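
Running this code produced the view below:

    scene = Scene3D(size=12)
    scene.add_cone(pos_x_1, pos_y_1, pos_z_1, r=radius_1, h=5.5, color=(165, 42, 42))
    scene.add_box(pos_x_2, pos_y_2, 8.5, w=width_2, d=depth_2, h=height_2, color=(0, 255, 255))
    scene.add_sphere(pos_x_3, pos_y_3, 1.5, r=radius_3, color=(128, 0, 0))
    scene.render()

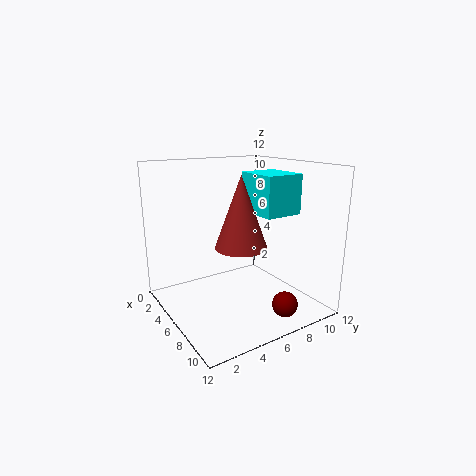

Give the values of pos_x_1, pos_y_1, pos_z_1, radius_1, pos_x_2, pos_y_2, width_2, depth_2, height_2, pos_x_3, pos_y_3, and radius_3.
pos_x_1 = 8
pos_y_1 = 5
pos_z_1 = 6
radius_1 = 2
pos_x_2 = 6.5
pos_y_2 = 6
width_2 = 3.5
depth_2 = 3
height_2 = 3
pos_x_3 = 10.5
pos_y_3 = 7.5
radius_3 = 1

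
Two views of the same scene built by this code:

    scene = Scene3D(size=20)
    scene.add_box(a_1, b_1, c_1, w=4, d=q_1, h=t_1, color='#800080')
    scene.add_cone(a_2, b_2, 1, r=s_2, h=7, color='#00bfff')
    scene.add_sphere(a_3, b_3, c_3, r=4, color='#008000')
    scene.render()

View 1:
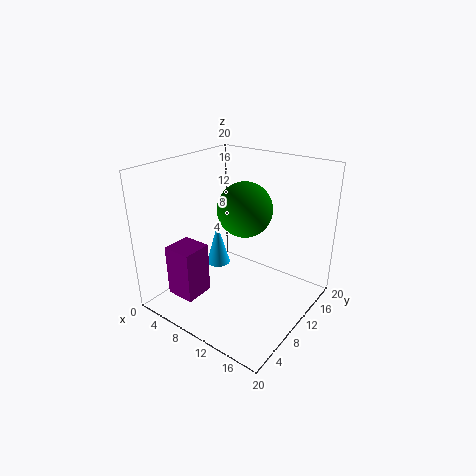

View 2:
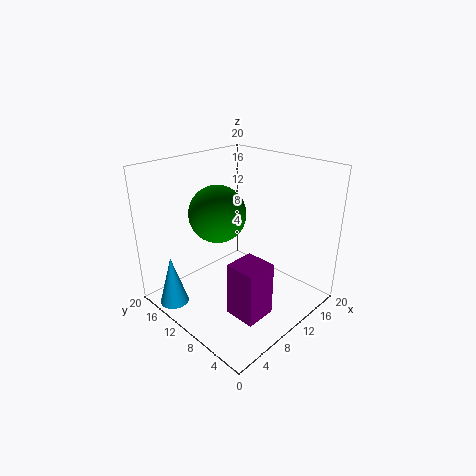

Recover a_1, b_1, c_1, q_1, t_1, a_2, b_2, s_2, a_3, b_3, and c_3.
a_1 = 4, b_1 = 2, c_1 = 3, q_1 = 4, t_1 = 7, a_2 = 2, b_2 = 15, s_2 = 2, a_3 = 9, b_3 = 13, c_3 = 13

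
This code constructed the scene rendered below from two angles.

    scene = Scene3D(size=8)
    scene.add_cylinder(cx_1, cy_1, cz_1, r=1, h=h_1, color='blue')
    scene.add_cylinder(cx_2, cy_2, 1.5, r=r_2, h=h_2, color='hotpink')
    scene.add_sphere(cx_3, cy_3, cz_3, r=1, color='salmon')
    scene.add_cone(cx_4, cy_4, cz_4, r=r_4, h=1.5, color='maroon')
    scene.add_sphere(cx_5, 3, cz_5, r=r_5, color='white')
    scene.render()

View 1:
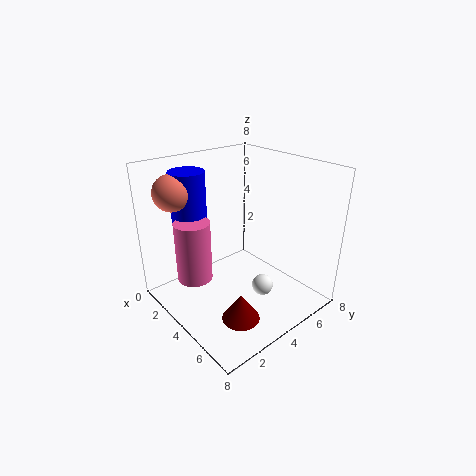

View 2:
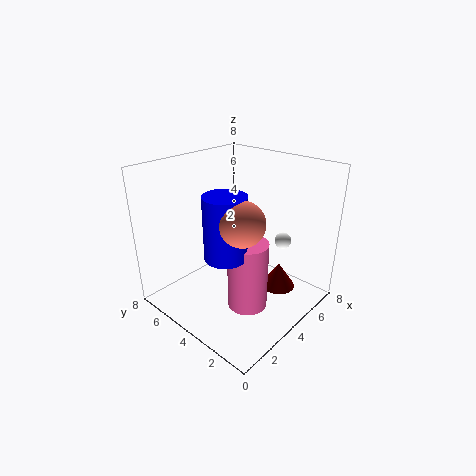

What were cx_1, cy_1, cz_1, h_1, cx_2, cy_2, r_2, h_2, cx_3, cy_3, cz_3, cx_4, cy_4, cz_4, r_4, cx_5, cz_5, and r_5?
cx_1 = 1.5; cy_1 = 2.5; cz_1 = 4.5; h_1 = 3; cx_2 = 2.5; cy_2 = 2; r_2 = 1; h_2 = 3.5; cx_3 = 1.5; cy_3 = 1.5; cz_3 = 6.5; cx_4 = 6; cy_4 = 2.5; cz_4 = 0.5; r_4 = 1; cx_5 = 7; cz_5 = 3; r_5 = 0.5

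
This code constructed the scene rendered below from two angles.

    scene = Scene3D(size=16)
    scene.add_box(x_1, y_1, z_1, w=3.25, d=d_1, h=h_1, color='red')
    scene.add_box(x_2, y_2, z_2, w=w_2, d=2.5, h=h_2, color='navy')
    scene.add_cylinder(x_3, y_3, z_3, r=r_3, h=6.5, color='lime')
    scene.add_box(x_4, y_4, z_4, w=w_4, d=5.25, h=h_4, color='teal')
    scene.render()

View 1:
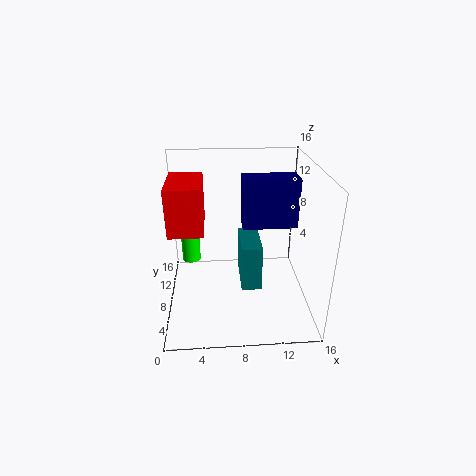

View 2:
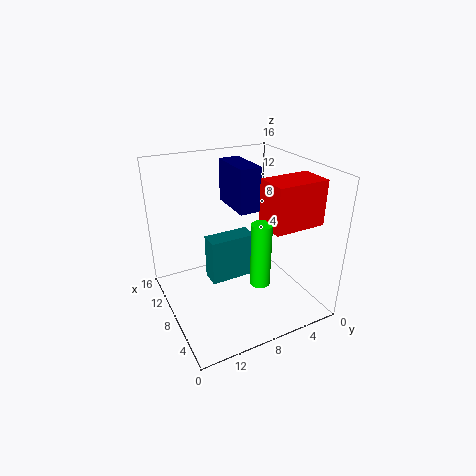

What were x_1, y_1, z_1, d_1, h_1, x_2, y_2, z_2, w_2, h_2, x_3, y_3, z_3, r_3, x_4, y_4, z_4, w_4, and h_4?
x_1 = 1.25
y_1 = 2.25
z_1 = 11.25
d_1 = 5.25
h_1 = 4.5
x_2 = 8.25
y_2 = 5
z_2 = 10.5
w_2 = 5.5
h_2 = 5
x_3 = 2.75
y_3 = 8.25
z_3 = 5.5
r_3 = 1
x_4 = 8.25
y_4 = 5.75
z_4 = 2.5
w_4 = 2.25
h_4 = 5.25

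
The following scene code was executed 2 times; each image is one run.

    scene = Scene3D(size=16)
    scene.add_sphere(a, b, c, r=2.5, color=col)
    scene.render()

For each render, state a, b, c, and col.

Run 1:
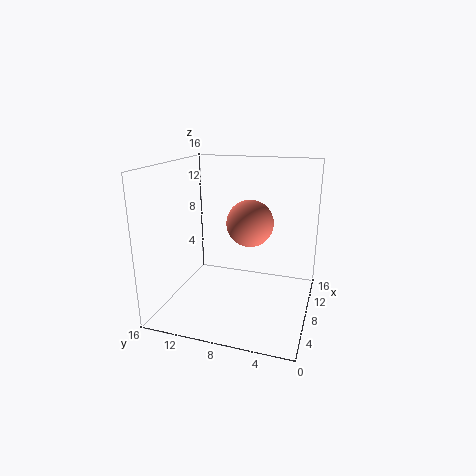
a = 7.5; b = 6.5; c = 10; col = 'salmon'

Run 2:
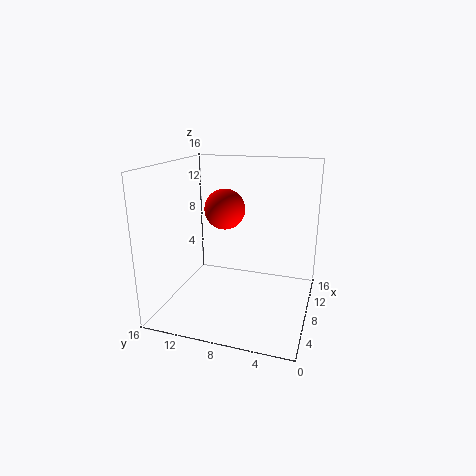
a = 12; b = 11; c = 10; col = 'red'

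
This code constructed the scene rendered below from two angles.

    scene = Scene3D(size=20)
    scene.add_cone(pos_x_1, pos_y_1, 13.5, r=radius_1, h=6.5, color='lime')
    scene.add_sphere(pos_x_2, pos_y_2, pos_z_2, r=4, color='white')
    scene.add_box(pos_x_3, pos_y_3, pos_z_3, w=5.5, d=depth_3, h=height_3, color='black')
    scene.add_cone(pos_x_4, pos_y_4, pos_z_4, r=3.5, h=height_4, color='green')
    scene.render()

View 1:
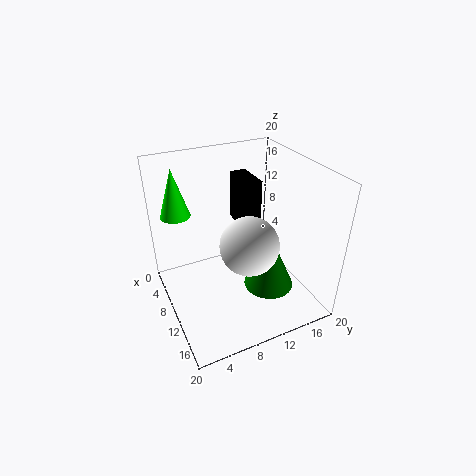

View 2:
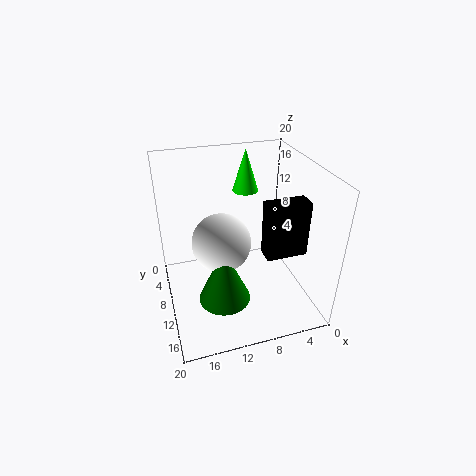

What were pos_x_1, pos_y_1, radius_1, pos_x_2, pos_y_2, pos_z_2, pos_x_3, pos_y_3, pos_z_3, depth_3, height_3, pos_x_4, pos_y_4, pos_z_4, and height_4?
pos_x_1 = 6.5
pos_y_1 = 2.5
radius_1 = 2
pos_x_2 = 12.5
pos_y_2 = 10.5
pos_z_2 = 10
pos_x_3 = 2
pos_y_3 = 12.5
pos_z_3 = 9
depth_3 = 2.5
height_3 = 7.5
pos_x_4 = 13
pos_y_4 = 13.5
pos_z_4 = 3
height_4 = 8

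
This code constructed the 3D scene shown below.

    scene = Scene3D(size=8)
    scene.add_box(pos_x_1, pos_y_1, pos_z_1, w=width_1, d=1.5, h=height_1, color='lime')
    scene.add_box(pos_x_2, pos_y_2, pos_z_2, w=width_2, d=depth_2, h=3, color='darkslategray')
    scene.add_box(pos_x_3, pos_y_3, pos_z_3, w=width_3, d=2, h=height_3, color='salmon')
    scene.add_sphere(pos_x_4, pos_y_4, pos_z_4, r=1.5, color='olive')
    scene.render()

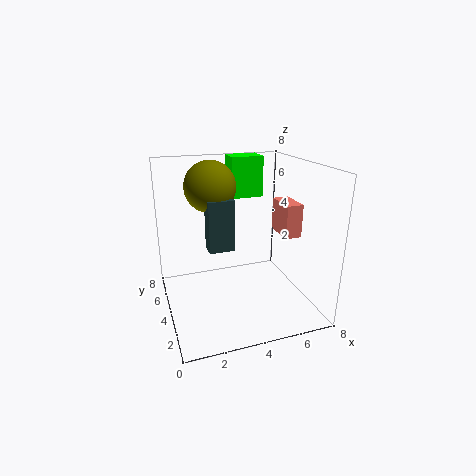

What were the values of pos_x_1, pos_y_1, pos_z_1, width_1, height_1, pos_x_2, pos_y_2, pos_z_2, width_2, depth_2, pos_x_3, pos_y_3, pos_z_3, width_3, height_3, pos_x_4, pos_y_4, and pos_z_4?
pos_x_1 = 4.5; pos_y_1 = 6.5; pos_z_1 = 5.5; width_1 = 2; height_1 = 2.5; pos_x_2 = 2.5; pos_y_2 = 4.5; pos_z_2 = 3; width_2 = 1.5; depth_2 = 1; pos_x_3 = 7; pos_y_3 = 4; pos_z_3 = 3.5; width_3 = 1; height_3 = 2; pos_x_4 = 3; pos_y_4 = 6; pos_z_4 = 6.5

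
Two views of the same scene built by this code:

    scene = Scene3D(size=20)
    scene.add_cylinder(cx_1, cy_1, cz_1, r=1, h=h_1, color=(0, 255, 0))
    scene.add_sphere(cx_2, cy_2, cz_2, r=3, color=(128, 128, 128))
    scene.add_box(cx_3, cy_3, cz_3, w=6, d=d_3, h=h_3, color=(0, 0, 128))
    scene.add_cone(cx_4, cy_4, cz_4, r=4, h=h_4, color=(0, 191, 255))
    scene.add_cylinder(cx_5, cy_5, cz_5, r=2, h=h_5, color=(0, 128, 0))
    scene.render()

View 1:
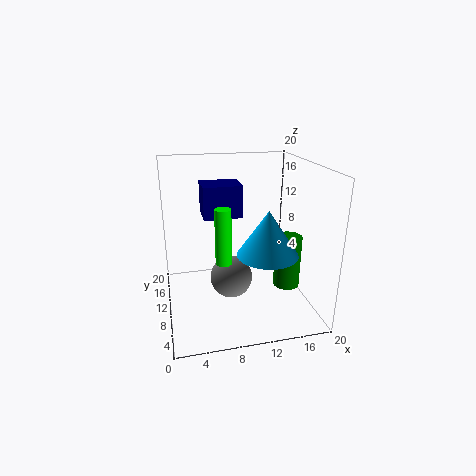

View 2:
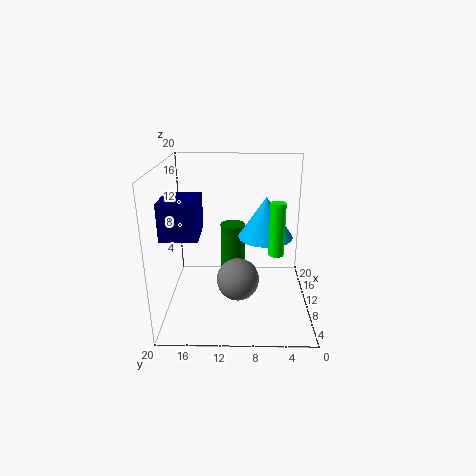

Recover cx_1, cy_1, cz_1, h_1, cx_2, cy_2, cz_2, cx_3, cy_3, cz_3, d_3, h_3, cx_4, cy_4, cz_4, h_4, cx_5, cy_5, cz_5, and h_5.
cx_1 = 7; cy_1 = 5; cz_1 = 9; h_1 = 7; cx_2 = 9; cy_2 = 10; cz_2 = 4; cx_3 = 6; cy_3 = 15; cz_3 = 11; d_3 = 5; h_3 = 5; cx_4 = 13; cy_4 = 6; cz_4 = 9; h_4 = 6; cx_5 = 18; cy_5 = 11; cz_5 = 1; h_5 = 8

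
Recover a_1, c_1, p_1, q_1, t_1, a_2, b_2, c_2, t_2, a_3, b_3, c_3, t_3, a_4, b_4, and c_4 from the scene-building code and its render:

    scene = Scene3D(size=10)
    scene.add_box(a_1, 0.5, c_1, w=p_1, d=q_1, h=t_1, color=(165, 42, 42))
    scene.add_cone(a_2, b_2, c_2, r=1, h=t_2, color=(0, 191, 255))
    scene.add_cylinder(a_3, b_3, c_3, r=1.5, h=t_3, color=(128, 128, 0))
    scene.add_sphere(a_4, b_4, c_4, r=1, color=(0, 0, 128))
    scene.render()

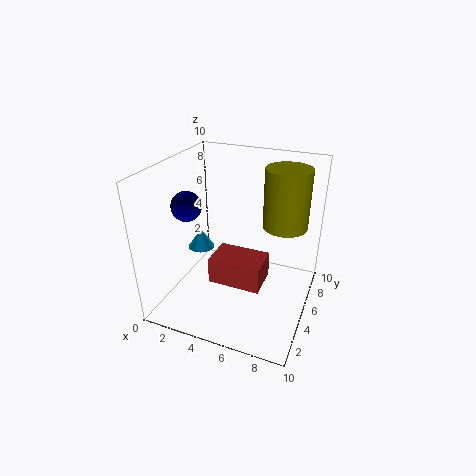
a_1 = 5
c_1 = 4.5
p_1 = 3
q_1 = 2
t_1 = 1.5
a_2 = 1.5
b_2 = 6
c_2 = 3
t_2 = 1.5
a_3 = 8
b_3 = 6
c_3 = 6
t_3 = 4
a_4 = 2
b_4 = 3.5
c_4 = 7.5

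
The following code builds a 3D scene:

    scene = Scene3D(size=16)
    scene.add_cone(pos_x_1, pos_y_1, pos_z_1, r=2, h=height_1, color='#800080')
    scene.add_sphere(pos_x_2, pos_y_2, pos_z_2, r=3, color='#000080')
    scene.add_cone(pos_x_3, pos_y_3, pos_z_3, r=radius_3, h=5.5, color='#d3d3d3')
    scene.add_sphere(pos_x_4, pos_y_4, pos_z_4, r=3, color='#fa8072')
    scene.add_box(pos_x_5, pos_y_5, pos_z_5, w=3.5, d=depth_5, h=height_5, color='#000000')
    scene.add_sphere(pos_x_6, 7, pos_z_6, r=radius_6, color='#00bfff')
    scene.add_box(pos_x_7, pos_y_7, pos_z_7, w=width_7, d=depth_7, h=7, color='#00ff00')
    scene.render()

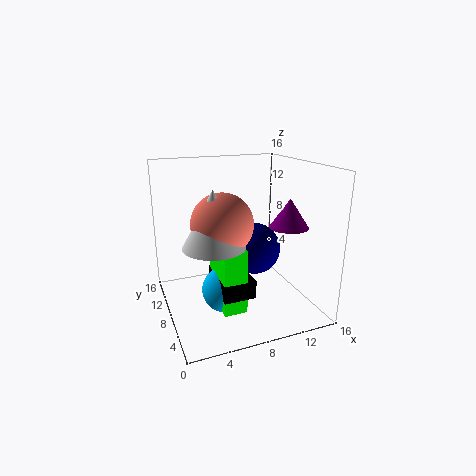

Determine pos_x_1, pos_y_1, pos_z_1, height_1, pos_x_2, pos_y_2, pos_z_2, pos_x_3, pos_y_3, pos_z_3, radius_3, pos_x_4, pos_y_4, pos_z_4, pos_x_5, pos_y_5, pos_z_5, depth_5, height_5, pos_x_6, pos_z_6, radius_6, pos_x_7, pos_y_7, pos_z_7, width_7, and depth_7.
pos_x_1 = 12, pos_y_1 = 4, pos_z_1 = 10, height_1 = 3, pos_x_2 = 10.5, pos_y_2 = 9, pos_z_2 = 6, pos_x_3 = 4, pos_y_3 = 4, pos_z_3 = 9, radius_3 = 3, pos_x_4 = 5, pos_y_4 = 4.5, pos_z_4 = 11, pos_x_5 = 5, pos_y_5 = 4, pos_z_5 = 2.5, depth_5 = 5.5, height_5 = 2, pos_x_6 = 6, pos_z_6 = 2.5, radius_6 = 2.5, pos_x_7 = 5, pos_y_7 = 4, pos_z_7 = 1, width_7 = 2.5, depth_7 = 5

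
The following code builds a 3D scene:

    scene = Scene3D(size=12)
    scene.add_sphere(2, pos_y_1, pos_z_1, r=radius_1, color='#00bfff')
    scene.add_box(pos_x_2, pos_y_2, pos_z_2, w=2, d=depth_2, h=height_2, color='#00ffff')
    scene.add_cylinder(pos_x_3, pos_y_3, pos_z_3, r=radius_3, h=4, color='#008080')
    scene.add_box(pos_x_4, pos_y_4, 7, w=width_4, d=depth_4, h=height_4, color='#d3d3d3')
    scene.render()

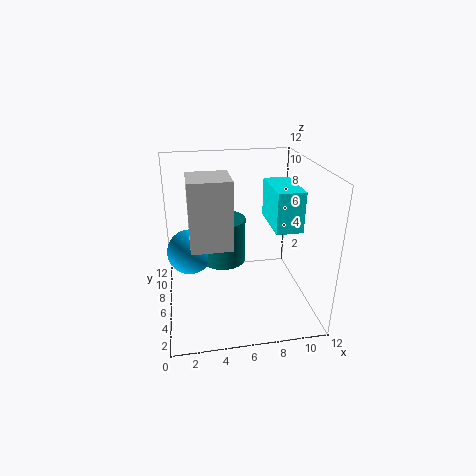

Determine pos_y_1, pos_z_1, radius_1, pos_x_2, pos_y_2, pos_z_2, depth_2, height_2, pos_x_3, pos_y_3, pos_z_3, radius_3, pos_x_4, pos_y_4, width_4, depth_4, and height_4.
pos_y_1 = 8
pos_z_1 = 4
radius_1 = 2
pos_x_2 = 8
pos_y_2 = 2
pos_z_2 = 8
depth_2 = 4
height_2 = 3
pos_x_3 = 5
pos_y_3 = 8
pos_z_3 = 3
radius_3 = 2
pos_x_4 = 2
pos_y_4 = 2
width_4 = 3
depth_4 = 3
height_4 = 5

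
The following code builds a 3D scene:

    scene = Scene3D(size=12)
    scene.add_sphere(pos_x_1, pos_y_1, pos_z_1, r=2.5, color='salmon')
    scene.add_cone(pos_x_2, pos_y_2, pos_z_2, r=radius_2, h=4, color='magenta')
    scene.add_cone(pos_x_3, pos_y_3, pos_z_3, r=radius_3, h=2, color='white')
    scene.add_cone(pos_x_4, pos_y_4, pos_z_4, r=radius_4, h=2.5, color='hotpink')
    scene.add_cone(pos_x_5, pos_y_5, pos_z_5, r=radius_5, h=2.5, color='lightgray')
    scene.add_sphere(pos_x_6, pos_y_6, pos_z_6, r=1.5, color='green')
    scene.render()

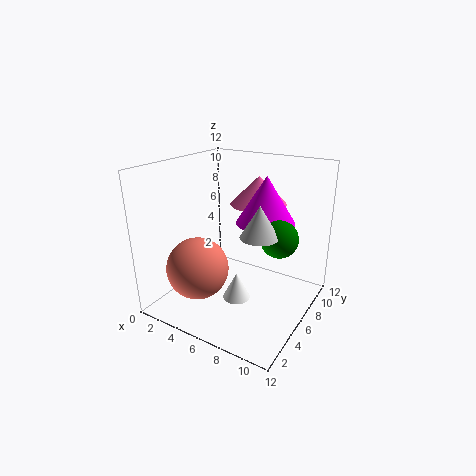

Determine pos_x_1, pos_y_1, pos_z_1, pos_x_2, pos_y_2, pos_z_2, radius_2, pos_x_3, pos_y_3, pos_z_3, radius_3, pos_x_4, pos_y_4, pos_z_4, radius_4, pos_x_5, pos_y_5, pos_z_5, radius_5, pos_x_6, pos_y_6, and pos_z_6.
pos_x_1 = 4, pos_y_1 = 3, pos_z_1 = 4, pos_x_2 = 7.5, pos_y_2 = 8, pos_z_2 = 7, radius_2 = 2.5, pos_x_3 = 8, pos_y_3 = 2.5, pos_z_3 = 3, radius_3 = 1, pos_x_4 = 6, pos_y_4 = 9.5, pos_z_4 = 8, radius_4 = 2.5, pos_x_5 = 8.5, pos_y_5 = 5, pos_z_5 = 7, radius_5 = 1.5, pos_x_6 = 9.5, pos_y_6 = 6.5, pos_z_6 = 6.5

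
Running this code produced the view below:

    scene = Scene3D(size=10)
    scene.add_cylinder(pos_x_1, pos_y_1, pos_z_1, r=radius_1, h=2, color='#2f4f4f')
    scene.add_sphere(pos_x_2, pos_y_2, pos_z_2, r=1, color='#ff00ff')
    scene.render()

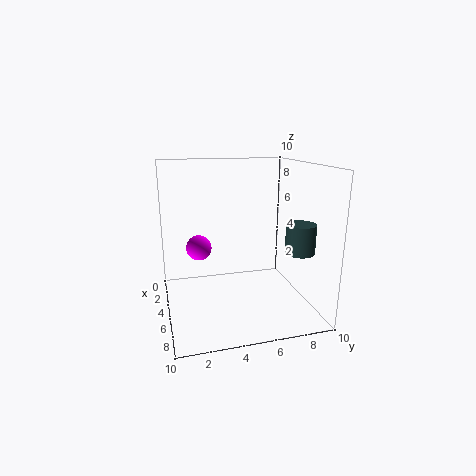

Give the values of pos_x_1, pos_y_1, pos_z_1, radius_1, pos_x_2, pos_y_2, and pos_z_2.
pos_x_1 = 7; pos_y_1 = 8.75; pos_z_1 = 4.25; radius_1 = 1; pos_x_2 = 1.5; pos_y_2 = 2.75; pos_z_2 = 3.25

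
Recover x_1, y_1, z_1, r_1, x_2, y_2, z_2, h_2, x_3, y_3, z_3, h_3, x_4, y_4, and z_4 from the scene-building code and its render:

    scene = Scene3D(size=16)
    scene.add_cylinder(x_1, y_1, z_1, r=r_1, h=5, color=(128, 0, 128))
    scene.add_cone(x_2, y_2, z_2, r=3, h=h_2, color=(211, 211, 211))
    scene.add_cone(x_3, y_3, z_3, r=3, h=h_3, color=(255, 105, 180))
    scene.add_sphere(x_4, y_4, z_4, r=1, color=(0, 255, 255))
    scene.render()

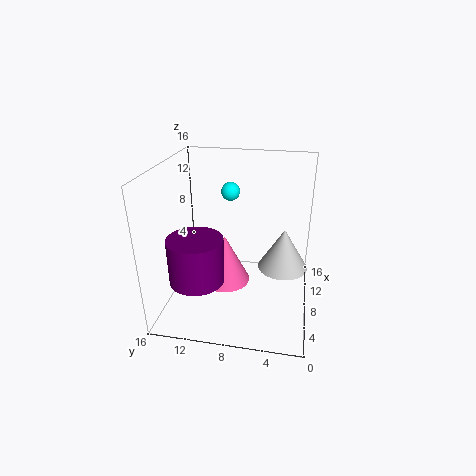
x_1 = 5; y_1 = 12; z_1 = 4; r_1 = 3; x_2 = 11; y_2 = 3; z_2 = 3; h_2 = 5; x_3 = 10; y_3 = 10; z_3 = 1; h_3 = 6; x_4 = 9; y_4 = 9; z_4 = 13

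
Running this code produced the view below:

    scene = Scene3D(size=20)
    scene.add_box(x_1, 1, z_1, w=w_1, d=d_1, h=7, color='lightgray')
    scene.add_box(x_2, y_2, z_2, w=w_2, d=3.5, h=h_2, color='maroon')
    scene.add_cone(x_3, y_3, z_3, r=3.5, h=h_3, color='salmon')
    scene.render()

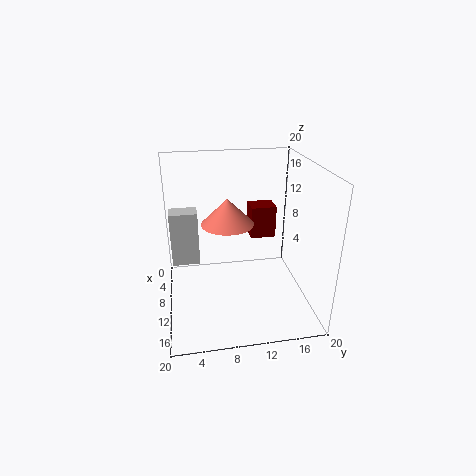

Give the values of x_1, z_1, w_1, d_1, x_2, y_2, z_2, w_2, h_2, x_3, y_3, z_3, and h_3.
x_1 = 10, z_1 = 8, w_1 = 2.5, d_1 = 3.5, x_2 = 6.5, y_2 = 12, z_2 = 9.5, w_2 = 3, h_2 = 4.5, x_3 = 10.5, y_3 = 8.5, z_3 = 12.5, h_3 = 3.5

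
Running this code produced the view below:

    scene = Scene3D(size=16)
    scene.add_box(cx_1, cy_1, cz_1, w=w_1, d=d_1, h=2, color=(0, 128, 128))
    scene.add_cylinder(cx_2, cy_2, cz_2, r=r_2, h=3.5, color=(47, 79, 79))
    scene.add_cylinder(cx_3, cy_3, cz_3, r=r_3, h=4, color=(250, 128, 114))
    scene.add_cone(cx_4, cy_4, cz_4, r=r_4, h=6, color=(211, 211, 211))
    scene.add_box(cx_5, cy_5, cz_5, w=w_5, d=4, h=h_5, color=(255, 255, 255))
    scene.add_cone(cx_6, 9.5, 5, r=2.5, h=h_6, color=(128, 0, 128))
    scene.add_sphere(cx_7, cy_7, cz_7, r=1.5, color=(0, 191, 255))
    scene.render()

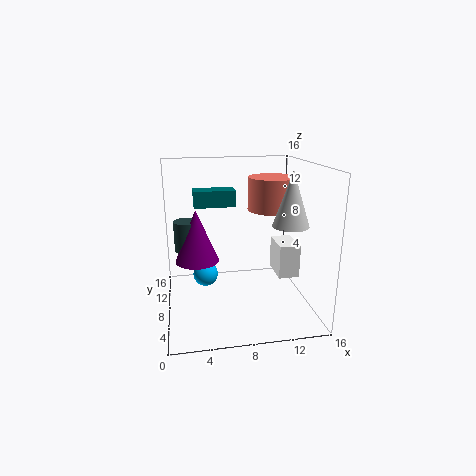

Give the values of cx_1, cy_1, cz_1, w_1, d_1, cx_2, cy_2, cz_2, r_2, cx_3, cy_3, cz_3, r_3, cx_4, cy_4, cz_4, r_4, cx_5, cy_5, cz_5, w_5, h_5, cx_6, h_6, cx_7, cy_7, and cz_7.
cx_1 = 3.5; cy_1 = 12; cz_1 = 10.5; w_1 = 5; d_1 = 2.5; cx_2 = 2.5; cy_2 = 10.5; cz_2 = 6; r_2 = 1.5; cx_3 = 13; cy_3 = 12; cz_3 = 10; r_3 = 3; cx_4 = 13.5; cy_4 = 6.5; cz_4 = 9.5; r_4 = 2; cx_5 = 13; cy_5 = 8; cz_5 = 2.5; w_5 = 2.5; h_5 = 4; cx_6 = 3.5; h_6 = 6; cx_7 = 4.5; cy_7 = 11; cz_7 = 2.5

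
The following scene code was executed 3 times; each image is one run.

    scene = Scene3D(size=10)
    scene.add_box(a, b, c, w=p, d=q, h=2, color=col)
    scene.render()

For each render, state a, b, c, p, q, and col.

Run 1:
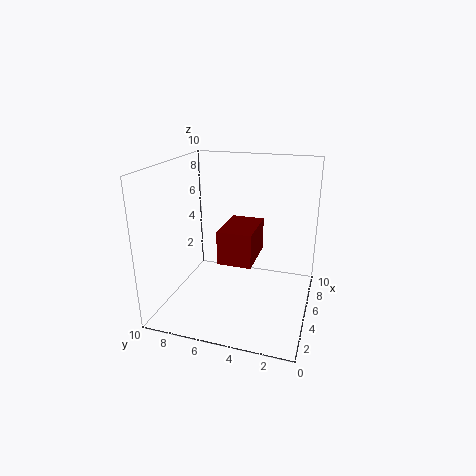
a = 1; b = 3; c = 5; p = 3; q = 2; col = 'maroon'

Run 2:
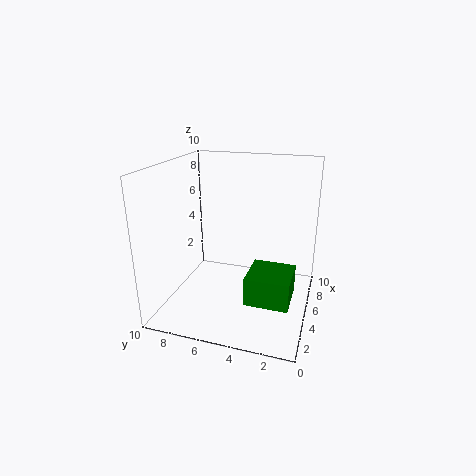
a = 3; b = 1; c = 1; p = 3; q = 3; col = 'green'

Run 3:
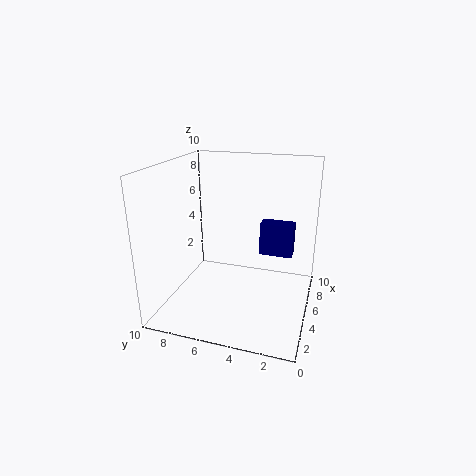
a = 3; b = 1; c = 5; p = 1; q = 2; col = 'navy'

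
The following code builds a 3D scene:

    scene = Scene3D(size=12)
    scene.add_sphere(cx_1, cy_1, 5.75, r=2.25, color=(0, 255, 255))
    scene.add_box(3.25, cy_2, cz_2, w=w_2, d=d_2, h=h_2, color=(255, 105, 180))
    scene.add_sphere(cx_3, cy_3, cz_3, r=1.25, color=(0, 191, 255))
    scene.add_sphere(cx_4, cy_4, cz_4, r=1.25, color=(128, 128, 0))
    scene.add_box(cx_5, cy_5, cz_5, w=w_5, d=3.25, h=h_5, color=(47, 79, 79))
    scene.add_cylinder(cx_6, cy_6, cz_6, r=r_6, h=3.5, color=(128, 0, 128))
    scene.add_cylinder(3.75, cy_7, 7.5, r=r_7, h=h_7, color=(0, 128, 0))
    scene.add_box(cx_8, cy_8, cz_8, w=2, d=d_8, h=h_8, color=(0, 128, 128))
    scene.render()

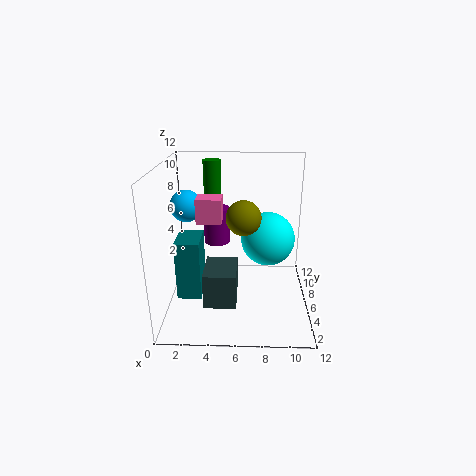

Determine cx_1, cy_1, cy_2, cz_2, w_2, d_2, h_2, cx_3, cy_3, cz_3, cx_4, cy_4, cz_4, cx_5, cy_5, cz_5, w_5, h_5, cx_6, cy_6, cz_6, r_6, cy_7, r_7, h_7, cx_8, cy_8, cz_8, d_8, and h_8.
cx_1 = 8.5, cy_1 = 6.5, cy_2 = 2, cz_2 = 8.75, w_2 = 1.75, d_2 = 1.5, h_2 = 1.75, cx_3 = 2, cy_3 = 5.25, cz_3 = 9, cx_4 = 6.5, cy_4 = 2.75, cz_4 = 9, cx_5 = 3.5, cy_5 = 1.75, cz_5 = 2, w_5 = 2.5, h_5 = 2.75, cx_6 = 3.75, cy_6 = 10.75, cz_6 = 3.5, r_6 = 1.25, cy_7 = 8.25, r_7 = 0.75, h_7 = 4.5, cx_8 = 1, cy_8 = 4, cz_8 = 1.25, d_8 = 3, h_8 = 5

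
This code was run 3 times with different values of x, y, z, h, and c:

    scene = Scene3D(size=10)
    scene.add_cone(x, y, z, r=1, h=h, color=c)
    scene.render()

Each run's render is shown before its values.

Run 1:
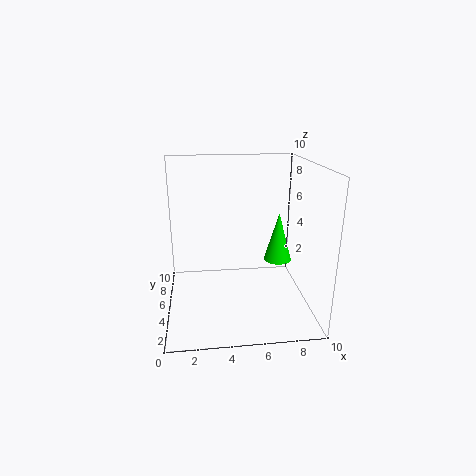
x = 8
y = 5.5
z = 3
h = 3.5
c = 'lime'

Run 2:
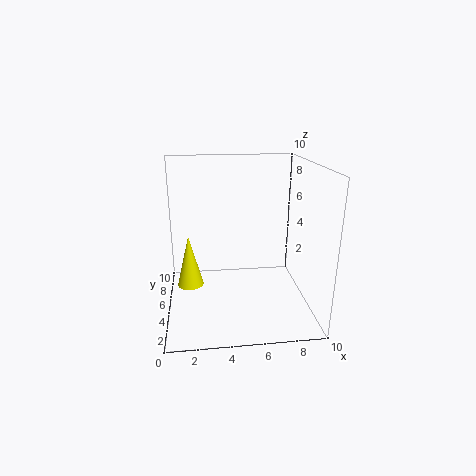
x = 1.5
y = 7
z = 0.5
h = 4
c = 'yellow'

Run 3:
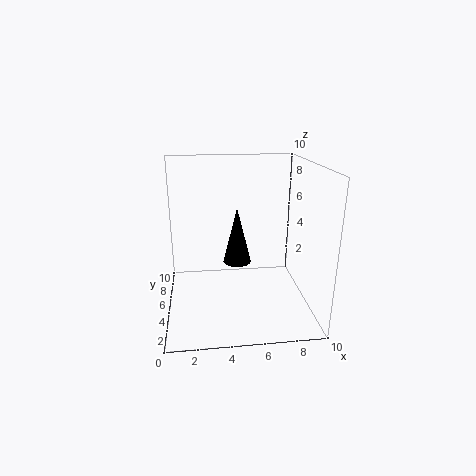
x = 5
y = 5.5
z = 3
h = 4
c = 'black'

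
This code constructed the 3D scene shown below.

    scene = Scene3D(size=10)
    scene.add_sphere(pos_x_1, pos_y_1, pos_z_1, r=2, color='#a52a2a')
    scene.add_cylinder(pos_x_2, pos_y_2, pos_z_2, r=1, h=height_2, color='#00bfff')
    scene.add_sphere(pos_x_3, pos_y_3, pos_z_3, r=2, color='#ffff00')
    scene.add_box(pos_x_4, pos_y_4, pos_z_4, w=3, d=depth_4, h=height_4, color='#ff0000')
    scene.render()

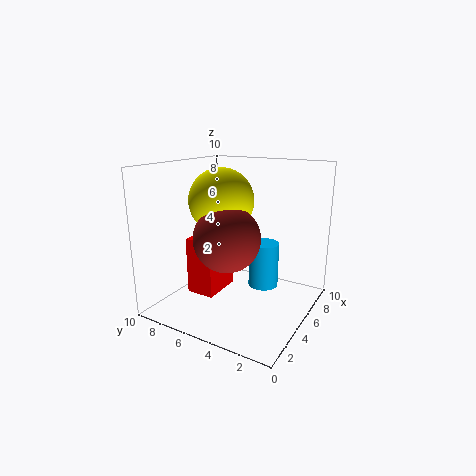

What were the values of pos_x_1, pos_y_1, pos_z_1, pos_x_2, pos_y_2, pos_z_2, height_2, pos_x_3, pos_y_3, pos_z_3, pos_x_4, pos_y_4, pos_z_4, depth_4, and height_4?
pos_x_1 = 2; pos_y_1 = 4; pos_z_1 = 6; pos_x_2 = 5; pos_y_2 = 3; pos_z_2 = 2; height_2 = 3; pos_x_3 = 3; pos_y_3 = 5; pos_z_3 = 8; pos_x_4 = 3; pos_y_4 = 6; pos_z_4 = 1; depth_4 = 2; height_4 = 4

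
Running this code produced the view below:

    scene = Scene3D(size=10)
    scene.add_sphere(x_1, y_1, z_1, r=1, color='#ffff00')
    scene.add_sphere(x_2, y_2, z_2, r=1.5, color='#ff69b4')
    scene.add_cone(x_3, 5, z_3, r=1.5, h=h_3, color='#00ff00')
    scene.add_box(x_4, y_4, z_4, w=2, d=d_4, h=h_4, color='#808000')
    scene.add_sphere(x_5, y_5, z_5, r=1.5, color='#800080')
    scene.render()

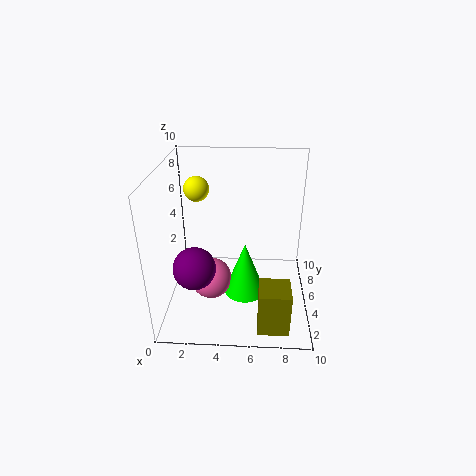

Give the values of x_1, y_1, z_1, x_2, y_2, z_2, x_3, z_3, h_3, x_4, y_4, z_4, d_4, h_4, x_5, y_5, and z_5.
x_1 = 1.5; y_1 = 9; z_1 = 7; x_2 = 3; y_2 = 5; z_2 = 1.5; x_3 = 5.5; z_3 = 0.5; h_3 = 4; x_4 = 6.5; y_4 = 0.5; z_4 = 0.5; d_4 = 2; h_4 = 3; x_5 = 2; y_5 = 4; z_5 = 3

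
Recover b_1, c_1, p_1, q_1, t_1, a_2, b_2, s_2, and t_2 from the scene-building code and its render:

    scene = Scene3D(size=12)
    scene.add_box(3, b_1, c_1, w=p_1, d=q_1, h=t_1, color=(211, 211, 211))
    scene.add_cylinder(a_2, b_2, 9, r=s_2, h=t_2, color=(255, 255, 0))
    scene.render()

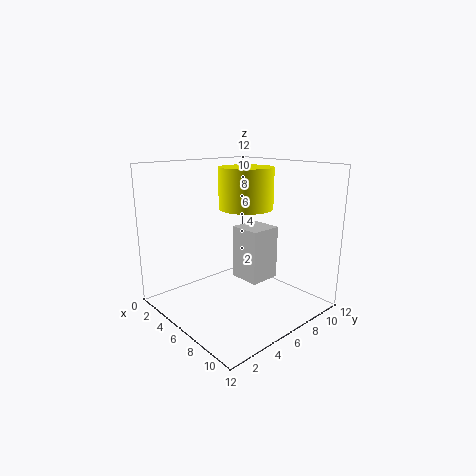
b_1 = 8; c_1 = 1; p_1 = 3; q_1 = 3; t_1 = 5; a_2 = 8; b_2 = 5; s_2 = 2; t_2 = 3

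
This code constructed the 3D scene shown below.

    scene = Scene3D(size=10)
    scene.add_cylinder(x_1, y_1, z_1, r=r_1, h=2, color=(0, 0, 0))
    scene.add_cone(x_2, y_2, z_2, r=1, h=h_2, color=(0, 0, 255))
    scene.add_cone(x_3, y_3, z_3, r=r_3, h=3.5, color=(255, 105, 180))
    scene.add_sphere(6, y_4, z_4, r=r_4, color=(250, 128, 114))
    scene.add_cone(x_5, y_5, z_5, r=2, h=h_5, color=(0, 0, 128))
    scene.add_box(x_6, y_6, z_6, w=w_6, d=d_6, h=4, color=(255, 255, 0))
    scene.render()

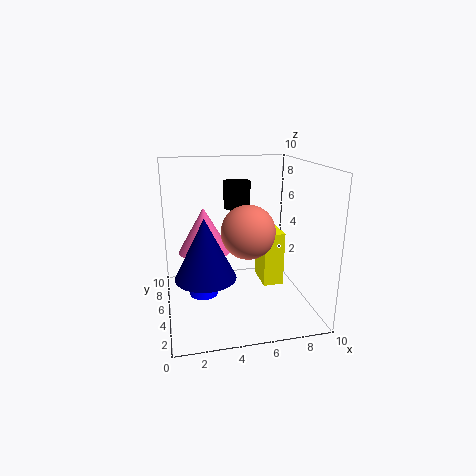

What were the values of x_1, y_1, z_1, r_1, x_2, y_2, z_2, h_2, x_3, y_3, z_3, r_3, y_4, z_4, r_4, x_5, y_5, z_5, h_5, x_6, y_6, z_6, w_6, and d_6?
x_1 = 5.5, y_1 = 7.5, z_1 = 6.5, r_1 = 1, x_2 = 2.5, y_2 = 5, z_2 = 1, h_2 = 1.5, x_3 = 3, y_3 = 8, z_3 = 3, r_3 = 2, y_4 = 6, z_4 = 5, r_4 = 2, x_5 = 2.5, y_5 = 3.5, z_5 = 3, h_5 = 4, x_6 = 7, y_6 = 5, z_6 = 1, w_6 = 1.5, d_6 = 2.5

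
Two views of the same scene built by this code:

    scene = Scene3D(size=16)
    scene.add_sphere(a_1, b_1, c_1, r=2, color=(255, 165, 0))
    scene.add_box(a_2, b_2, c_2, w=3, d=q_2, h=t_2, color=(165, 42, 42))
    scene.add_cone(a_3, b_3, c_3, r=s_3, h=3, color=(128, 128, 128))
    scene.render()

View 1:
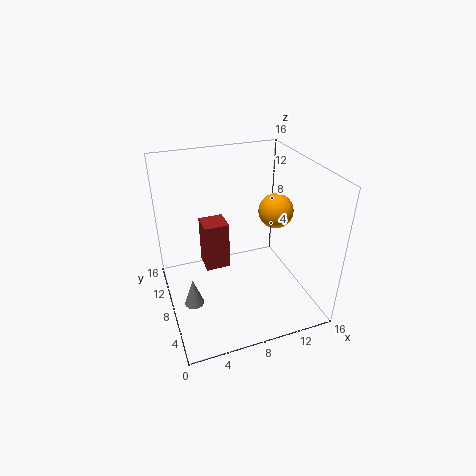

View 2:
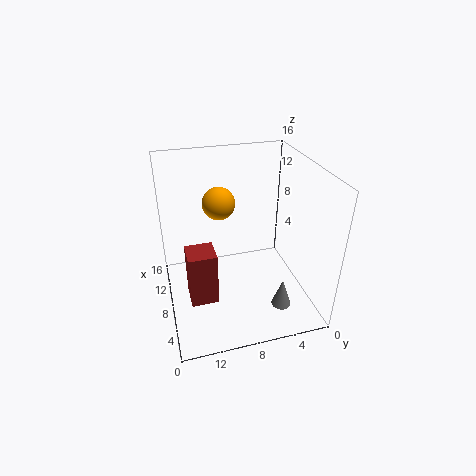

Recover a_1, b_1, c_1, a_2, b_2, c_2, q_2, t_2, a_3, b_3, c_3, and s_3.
a_1 = 13; b_1 = 9; c_1 = 10; a_2 = 5; b_2 = 11; c_2 = 2; q_2 = 3; t_2 = 6; a_3 = 2; b_3 = 5; c_3 = 3; s_3 = 1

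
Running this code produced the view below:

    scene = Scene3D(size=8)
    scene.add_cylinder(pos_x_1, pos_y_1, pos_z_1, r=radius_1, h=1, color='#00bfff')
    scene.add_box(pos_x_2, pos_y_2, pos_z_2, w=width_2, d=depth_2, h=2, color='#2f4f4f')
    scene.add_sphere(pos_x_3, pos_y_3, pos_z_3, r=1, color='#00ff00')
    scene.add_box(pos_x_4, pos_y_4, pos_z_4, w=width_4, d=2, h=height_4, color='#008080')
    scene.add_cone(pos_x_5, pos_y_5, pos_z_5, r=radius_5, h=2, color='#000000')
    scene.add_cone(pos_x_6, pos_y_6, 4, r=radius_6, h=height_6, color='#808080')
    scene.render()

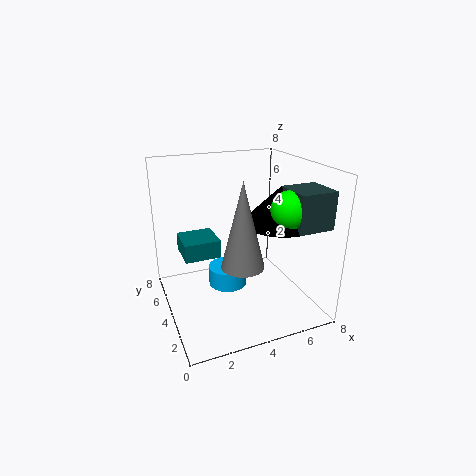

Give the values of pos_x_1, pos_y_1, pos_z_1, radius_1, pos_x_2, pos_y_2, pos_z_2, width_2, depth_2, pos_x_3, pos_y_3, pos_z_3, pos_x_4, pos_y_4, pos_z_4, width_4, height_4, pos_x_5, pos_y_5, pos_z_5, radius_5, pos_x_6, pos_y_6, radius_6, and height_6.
pos_x_1 = 3
pos_y_1 = 3
pos_z_1 = 2
radius_1 = 1
pos_x_2 = 6
pos_y_2 = 1
pos_z_2 = 5
width_2 = 2
depth_2 = 2
pos_x_3 = 6
pos_y_3 = 2
pos_z_3 = 6
pos_x_4 = 1
pos_y_4 = 4
pos_z_4 = 3
width_4 = 2
height_4 = 1
pos_x_5 = 6
pos_y_5 = 3
pos_z_5 = 5
radius_5 = 2
pos_x_6 = 3
pos_y_6 = 1
radius_6 = 1
height_6 = 4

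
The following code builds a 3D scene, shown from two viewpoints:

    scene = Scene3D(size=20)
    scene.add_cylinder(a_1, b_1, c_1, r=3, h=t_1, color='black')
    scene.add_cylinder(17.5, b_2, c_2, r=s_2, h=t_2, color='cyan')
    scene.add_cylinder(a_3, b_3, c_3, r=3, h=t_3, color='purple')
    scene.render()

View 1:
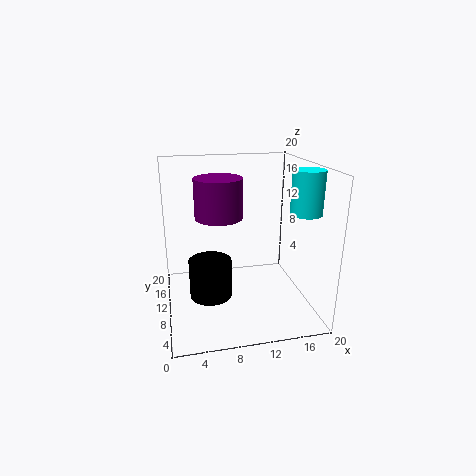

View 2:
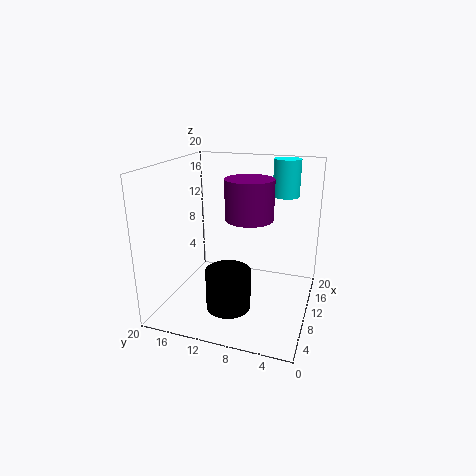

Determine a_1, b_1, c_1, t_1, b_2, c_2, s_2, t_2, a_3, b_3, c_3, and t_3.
a_1 = 6
b_1 = 10
c_1 = 1.5
t_1 = 5.5
b_2 = 5
c_2 = 14.5
s_2 = 2
t_2 = 5.5
a_3 = 7
b_3 = 7.5
c_3 = 14
t_3 = 5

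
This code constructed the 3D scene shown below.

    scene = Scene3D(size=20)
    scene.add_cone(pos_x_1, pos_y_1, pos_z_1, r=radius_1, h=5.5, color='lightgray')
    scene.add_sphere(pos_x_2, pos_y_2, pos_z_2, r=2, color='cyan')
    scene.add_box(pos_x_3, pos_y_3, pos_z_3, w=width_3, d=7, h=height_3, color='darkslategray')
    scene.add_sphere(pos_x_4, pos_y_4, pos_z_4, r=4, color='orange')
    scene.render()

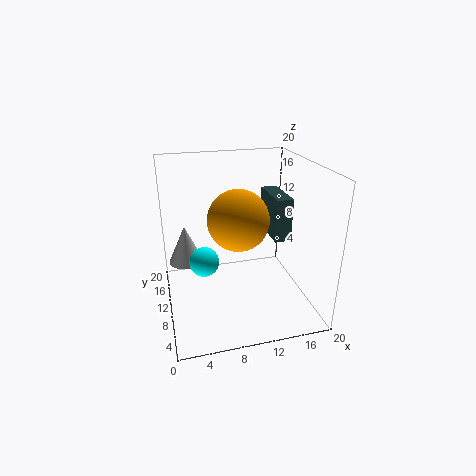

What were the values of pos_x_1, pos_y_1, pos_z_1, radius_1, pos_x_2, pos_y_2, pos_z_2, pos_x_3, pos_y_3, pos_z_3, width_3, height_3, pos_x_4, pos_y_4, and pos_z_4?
pos_x_1 = 3, pos_y_1 = 13.5, pos_z_1 = 5.5, radius_1 = 2.5, pos_x_2 = 5, pos_y_2 = 9, pos_z_2 = 7.5, pos_x_3 = 16, pos_y_3 = 11, pos_z_3 = 8, width_3 = 2.5, height_3 = 6.5, pos_x_4 = 9.5, pos_y_4 = 8, pos_z_4 = 13.5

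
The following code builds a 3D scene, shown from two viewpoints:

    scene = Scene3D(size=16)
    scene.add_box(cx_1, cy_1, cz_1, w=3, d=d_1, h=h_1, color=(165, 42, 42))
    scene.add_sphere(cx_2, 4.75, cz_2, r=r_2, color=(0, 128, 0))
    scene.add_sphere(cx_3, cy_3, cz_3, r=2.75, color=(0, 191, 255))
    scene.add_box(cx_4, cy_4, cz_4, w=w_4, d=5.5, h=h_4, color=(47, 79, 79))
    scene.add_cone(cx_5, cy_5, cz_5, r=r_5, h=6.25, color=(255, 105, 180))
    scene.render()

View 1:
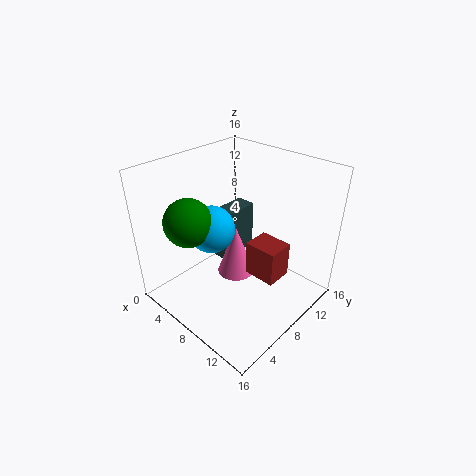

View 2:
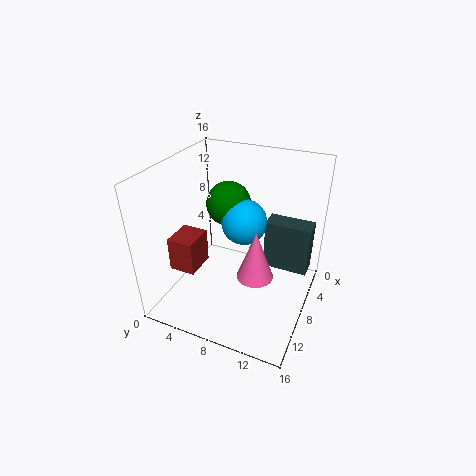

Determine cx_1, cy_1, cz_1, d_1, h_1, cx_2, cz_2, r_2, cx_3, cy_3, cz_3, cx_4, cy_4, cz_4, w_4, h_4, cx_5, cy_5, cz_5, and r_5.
cx_1 = 12.5, cy_1 = 4.25, cz_1 = 8, d_1 = 2.5, h_1 = 3.25, cx_2 = 3.5, cz_2 = 9.5, r_2 = 2.75, cx_3 = 4.5, cy_3 = 7.25, cz_3 = 8, cx_4 = 1.5, cy_4 = 9.75, cz_4 = 2, w_4 = 2.5, h_4 = 6.25, cx_5 = 6.25, cy_5 = 9.5, cz_5 = 1.75, r_5 = 2.25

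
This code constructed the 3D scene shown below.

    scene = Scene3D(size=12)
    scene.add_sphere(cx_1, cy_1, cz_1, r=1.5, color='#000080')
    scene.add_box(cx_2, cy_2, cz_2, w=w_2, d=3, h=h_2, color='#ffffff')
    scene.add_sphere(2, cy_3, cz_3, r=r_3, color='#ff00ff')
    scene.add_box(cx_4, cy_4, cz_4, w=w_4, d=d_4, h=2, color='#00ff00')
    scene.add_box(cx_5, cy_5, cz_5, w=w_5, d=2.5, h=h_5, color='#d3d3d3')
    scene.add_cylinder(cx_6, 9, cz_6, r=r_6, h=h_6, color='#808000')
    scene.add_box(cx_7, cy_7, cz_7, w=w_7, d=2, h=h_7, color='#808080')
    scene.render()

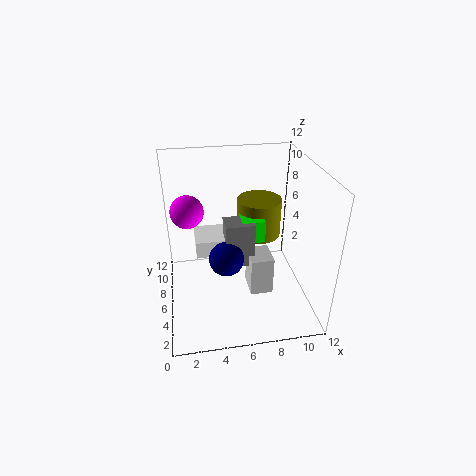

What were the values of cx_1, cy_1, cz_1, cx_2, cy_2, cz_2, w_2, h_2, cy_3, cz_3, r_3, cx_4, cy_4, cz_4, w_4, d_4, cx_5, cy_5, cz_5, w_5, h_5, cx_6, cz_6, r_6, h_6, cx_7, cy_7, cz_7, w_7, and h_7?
cx_1 = 5; cy_1 = 6; cz_1 = 4; cx_2 = 2.5; cy_2 = 6.5; cz_2 = 4; w_2 = 3; h_2 = 1.5; cy_3 = 9.5; cz_3 = 7; r_3 = 1.5; cx_4 = 6.5; cy_4 = 6.5; cz_4 = 5; w_4 = 2; d_4 = 2; cx_5 = 7; cy_5 = 5; cz_5 = 0.5; w_5 = 2; h_5 = 3.5; cx_6 = 8.5; cz_6 = 4.5; r_6 = 2; h_6 = 3.5; cx_7 = 5; cy_7 = 6; cz_7 = 3; w_7 = 2.5; h_7 = 4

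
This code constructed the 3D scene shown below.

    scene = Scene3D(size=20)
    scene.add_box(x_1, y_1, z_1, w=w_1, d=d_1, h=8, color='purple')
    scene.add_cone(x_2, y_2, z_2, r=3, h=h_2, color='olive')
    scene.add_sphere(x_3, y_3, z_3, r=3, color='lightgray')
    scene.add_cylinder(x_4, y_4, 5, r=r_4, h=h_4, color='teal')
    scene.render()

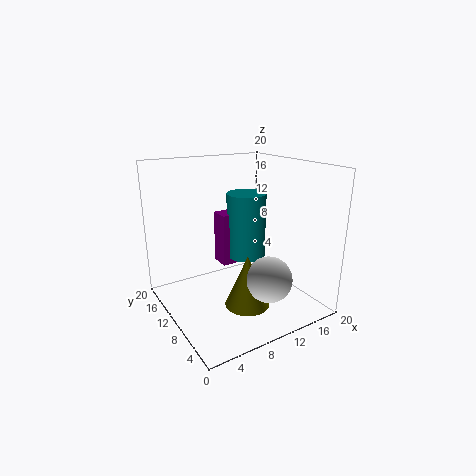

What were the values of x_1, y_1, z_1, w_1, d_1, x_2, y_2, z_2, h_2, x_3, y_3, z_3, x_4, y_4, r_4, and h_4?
x_1 = 10
y_1 = 14
z_1 = 4
w_1 = 3
d_1 = 3
x_2 = 9
y_2 = 6
z_2 = 2
h_2 = 7
x_3 = 11
y_3 = 4
z_3 = 6
x_4 = 14
y_4 = 14
r_4 = 3
h_4 = 10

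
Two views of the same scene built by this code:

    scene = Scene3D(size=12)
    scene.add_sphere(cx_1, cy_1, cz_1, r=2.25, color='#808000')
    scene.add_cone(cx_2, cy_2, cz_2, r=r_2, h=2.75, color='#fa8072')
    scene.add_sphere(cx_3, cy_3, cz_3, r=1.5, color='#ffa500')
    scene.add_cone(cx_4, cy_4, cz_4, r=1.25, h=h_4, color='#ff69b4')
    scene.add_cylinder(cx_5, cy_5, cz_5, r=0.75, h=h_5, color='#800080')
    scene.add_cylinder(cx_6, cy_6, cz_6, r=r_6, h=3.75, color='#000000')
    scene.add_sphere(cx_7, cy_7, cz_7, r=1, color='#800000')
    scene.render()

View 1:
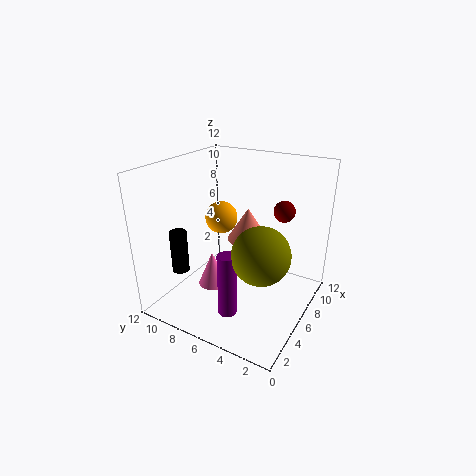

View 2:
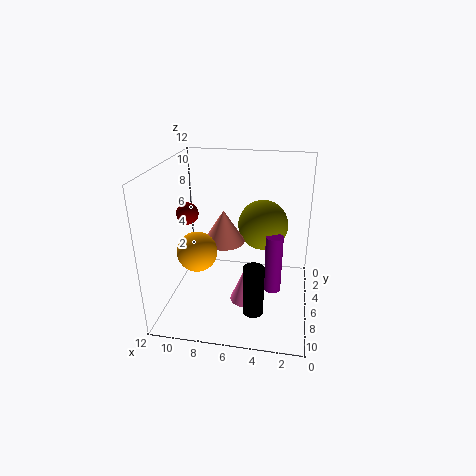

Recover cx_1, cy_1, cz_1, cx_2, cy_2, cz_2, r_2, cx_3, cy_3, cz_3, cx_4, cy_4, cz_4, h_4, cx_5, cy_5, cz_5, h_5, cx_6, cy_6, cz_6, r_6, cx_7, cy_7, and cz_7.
cx_1 = 4.25
cy_1 = 3
cz_1 = 6
cx_2 = 7.25
cy_2 = 5.75
cz_2 = 5.5
r_2 = 1.75
cx_3 = 8.5
cy_3 = 9.25
cz_3 = 6.25
cx_4 = 5
cy_4 = 8
cz_4 = 1.5
h_4 = 3
cx_5 = 3
cy_5 = 5.25
cz_5 = 0.75
h_5 = 5.25
cx_6 = 4
cy_6 = 10.75
cz_6 = 2.5
r_6 = 0.75
cx_7 = 11
cy_7 = 4
cz_7 = 7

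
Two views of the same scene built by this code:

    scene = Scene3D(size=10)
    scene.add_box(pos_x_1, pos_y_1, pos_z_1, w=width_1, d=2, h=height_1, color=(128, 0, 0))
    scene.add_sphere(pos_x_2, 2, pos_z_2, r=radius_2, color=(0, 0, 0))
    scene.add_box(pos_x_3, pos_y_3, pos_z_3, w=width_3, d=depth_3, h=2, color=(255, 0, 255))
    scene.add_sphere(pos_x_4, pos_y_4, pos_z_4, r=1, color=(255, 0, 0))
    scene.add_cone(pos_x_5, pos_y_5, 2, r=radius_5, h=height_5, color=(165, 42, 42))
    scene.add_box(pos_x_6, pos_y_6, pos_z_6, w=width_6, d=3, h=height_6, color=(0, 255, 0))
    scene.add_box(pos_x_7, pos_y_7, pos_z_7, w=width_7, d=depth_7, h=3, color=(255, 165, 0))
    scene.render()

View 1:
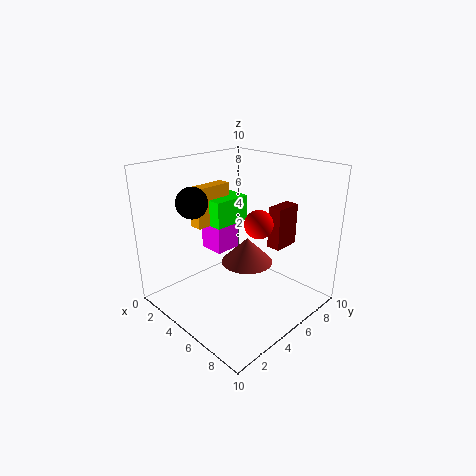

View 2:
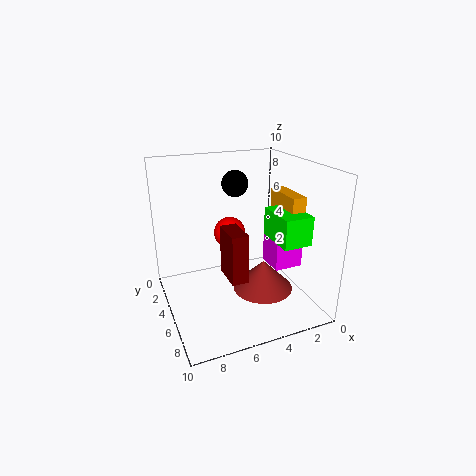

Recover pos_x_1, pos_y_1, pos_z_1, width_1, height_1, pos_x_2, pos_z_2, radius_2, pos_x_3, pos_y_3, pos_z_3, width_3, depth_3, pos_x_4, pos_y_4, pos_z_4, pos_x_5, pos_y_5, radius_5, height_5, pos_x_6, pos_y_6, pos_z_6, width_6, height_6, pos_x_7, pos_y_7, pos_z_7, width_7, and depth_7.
pos_x_1 = 6; pos_y_1 = 7; pos_z_1 = 4; width_1 = 1; height_1 = 3; pos_x_2 = 4; pos_z_2 = 8; radius_2 = 1; pos_x_3 = 1; pos_y_3 = 5; pos_z_3 = 3; width_3 = 2; depth_3 = 2; pos_x_4 = 6; pos_y_4 = 6; pos_z_4 = 6; pos_x_5 = 4; pos_y_5 = 7; radius_5 = 2; height_5 = 2; pos_x_6 = 1; pos_y_6 = 5; pos_z_6 = 5; width_6 = 2; height_6 = 2; pos_x_7 = 1; pos_y_7 = 4; pos_z_7 = 5; width_7 = 1; depth_7 = 3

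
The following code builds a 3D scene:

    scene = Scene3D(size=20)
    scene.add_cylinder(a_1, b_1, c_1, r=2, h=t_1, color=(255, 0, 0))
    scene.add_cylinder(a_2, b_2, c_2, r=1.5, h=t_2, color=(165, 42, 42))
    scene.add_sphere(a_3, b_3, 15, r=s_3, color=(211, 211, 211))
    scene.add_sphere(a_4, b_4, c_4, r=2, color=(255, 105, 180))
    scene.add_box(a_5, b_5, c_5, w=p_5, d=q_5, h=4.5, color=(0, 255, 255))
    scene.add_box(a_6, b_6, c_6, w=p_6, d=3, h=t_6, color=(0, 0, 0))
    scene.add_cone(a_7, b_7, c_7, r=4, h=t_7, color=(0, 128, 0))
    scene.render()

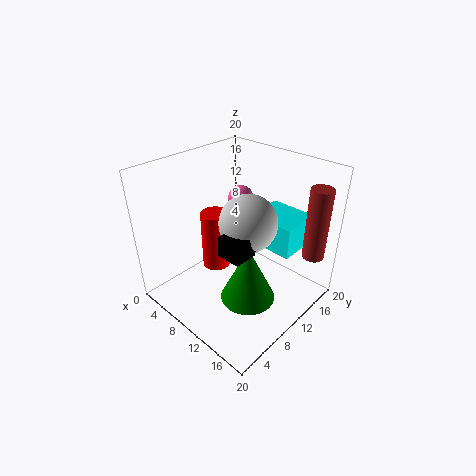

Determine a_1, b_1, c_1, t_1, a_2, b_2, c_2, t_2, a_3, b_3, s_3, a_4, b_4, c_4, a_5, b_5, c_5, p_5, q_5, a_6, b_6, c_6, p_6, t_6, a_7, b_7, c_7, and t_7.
a_1 = 6.5; b_1 = 9; c_1 = 4.5; t_1 = 8.5; a_2 = 18.5; b_2 = 16; c_2 = 8; t_2 = 10; a_3 = 14; b_3 = 7.5; s_3 = 3.5; a_4 = 4.5; b_4 = 16.5; c_4 = 12; a_5 = 9; b_5 = 13.5; c_5 = 7.5; p_5 = 7; q_5 = 6; a_6 = 13.5; b_6 = 3; c_6 = 12.5; p_6 = 3; t_6 = 2.5; a_7 = 12; b_7 = 10; c_7 = 0.5; t_7 = 8.5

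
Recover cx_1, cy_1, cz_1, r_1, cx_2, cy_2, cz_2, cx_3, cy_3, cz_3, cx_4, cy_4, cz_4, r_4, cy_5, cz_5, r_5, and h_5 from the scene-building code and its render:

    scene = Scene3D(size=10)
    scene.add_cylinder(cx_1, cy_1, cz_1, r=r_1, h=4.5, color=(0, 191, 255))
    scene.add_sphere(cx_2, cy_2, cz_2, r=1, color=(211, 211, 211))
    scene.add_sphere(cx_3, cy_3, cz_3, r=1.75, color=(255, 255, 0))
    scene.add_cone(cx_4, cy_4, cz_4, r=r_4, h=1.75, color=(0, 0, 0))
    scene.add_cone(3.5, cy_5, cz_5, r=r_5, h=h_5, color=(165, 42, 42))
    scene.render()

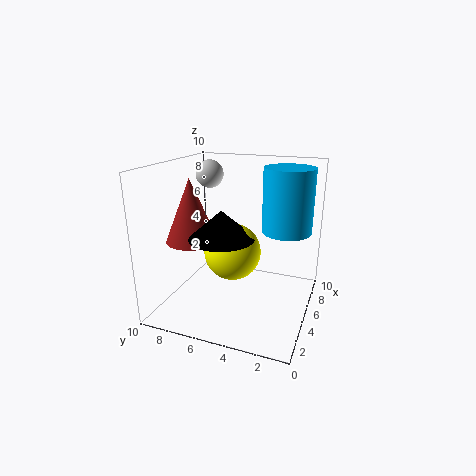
cx_1 = 6.75, cy_1 = 2, cz_1 = 5.25, r_1 = 1.75, cx_2 = 6.5, cy_2 = 7.75, cz_2 = 9, cx_3 = 2.75, cy_3 = 4.5, cz_3 = 5, cx_4 = 2.25, cy_4 = 5, cz_4 = 6, r_4 = 2, cy_5 = 7.75, cz_5 = 5, r_5 = 1.75, h_5 = 4.25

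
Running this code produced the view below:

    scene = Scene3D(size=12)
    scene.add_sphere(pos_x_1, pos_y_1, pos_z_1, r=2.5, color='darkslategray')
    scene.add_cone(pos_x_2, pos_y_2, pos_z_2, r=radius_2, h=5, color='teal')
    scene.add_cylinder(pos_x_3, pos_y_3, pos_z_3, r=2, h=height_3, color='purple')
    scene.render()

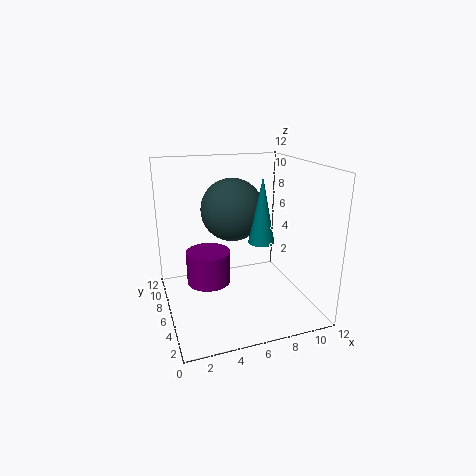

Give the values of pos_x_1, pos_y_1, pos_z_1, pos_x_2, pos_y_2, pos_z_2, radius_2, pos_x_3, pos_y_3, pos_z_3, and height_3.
pos_x_1 = 5.5, pos_y_1 = 6, pos_z_1 = 8.5, pos_x_2 = 7, pos_y_2 = 3.5, pos_z_2 = 6.5, radius_2 = 1, pos_x_3 = 4, pos_y_3 = 8.5, pos_z_3 = 1, height_3 = 3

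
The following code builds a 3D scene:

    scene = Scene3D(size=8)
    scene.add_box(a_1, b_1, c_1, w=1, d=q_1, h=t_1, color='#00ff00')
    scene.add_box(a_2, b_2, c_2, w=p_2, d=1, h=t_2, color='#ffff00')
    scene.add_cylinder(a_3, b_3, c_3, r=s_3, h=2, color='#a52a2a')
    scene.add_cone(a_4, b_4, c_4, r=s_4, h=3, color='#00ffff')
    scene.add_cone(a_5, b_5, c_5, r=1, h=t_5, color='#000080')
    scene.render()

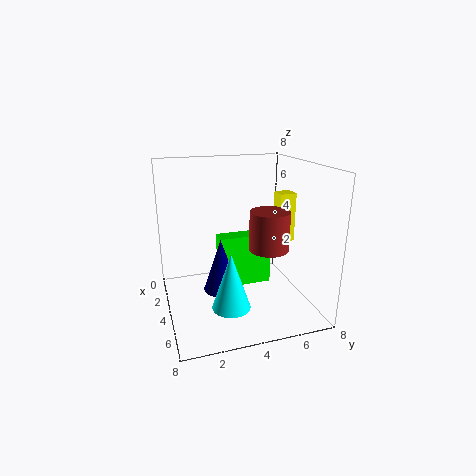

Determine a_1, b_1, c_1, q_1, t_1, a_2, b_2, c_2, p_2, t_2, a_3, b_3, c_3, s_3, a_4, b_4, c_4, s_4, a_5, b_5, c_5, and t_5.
a_1 = 3, b_1 = 3, c_1 = 1, q_1 = 3, t_1 = 3, a_2 = 2, b_2 = 7, c_2 = 3, p_2 = 1, t_2 = 3, a_3 = 6, b_3 = 5, c_3 = 4, s_3 = 1, a_4 = 6, b_4 = 3, c_4 = 1, s_4 = 1, a_5 = 4, b_5 = 3, c_5 = 1, t_5 = 3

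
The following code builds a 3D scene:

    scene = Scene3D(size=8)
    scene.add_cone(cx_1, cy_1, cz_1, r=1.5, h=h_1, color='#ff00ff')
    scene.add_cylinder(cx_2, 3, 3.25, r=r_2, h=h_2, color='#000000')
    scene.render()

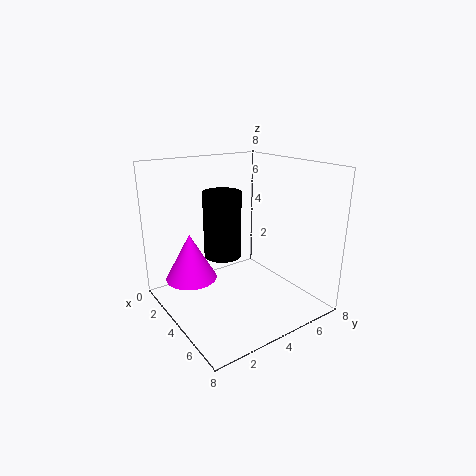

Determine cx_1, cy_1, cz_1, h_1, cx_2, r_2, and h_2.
cx_1 = 2
cy_1 = 2
cz_1 = 1.25
h_1 = 2.75
cx_2 = 4
r_2 = 1
h_2 = 3.5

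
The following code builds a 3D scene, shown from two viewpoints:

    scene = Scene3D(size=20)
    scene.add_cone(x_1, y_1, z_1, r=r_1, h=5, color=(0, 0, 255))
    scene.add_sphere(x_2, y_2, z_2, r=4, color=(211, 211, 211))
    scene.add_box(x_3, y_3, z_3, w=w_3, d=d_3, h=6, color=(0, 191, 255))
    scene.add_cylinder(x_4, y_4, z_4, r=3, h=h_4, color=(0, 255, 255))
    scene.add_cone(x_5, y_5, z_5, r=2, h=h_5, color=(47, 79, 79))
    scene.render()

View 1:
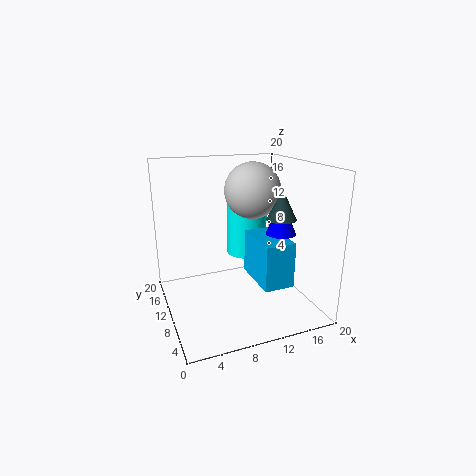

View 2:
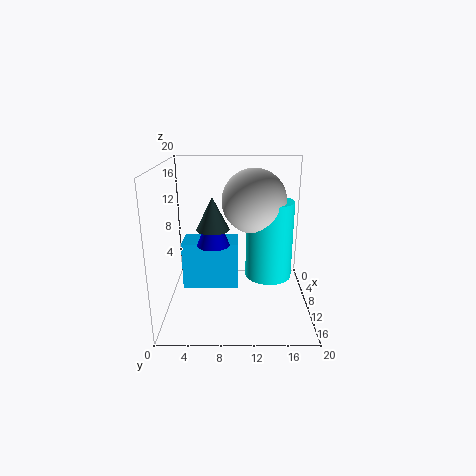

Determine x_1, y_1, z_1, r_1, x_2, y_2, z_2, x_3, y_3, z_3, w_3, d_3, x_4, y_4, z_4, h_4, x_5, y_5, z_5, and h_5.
x_1 = 15
y_1 = 7
z_1 = 11
r_1 = 2
x_2 = 13
y_2 = 12
z_2 = 16
x_3 = 11
y_3 = 3
z_3 = 5
w_3 = 4
d_3 = 7
x_4 = 13
y_4 = 14
z_4 = 6
h_4 = 10
x_5 = 15
y_5 = 7
z_5 = 13
h_5 = 4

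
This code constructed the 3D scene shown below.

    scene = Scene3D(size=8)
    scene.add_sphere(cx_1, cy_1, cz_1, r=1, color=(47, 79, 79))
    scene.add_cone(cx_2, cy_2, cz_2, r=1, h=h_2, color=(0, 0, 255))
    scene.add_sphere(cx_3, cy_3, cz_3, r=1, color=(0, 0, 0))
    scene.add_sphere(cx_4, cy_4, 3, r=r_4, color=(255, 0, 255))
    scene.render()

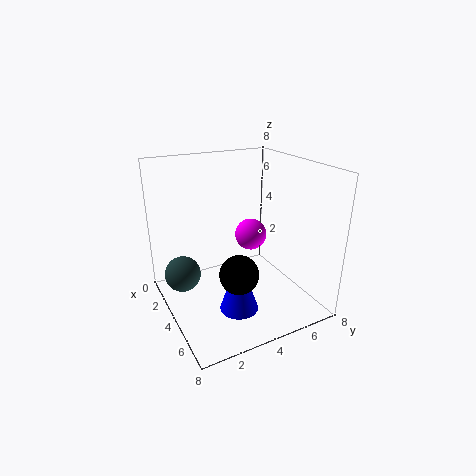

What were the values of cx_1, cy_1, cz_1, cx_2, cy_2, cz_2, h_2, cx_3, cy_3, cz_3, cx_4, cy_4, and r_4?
cx_1 = 3
cy_1 = 1
cz_1 = 2
cx_2 = 6
cy_2 = 3
cz_2 = 1
h_2 = 3
cx_3 = 6
cy_3 = 3
cz_3 = 3
cx_4 = 2
cy_4 = 6
r_4 = 1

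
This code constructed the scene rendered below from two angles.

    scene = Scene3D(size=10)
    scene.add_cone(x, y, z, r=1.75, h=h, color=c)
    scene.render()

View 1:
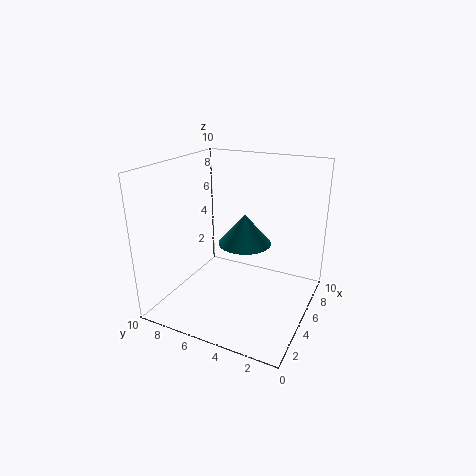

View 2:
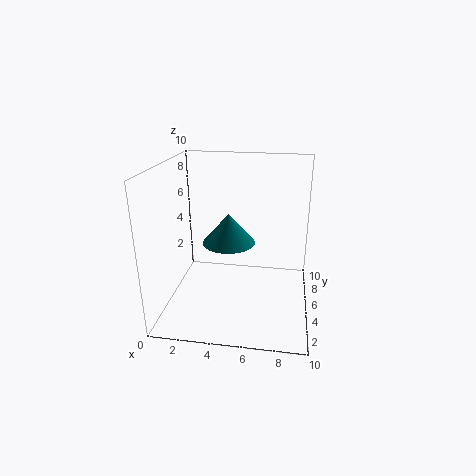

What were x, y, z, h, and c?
x = 4.5, y = 4.25, z = 5, h = 2, c = 'teal'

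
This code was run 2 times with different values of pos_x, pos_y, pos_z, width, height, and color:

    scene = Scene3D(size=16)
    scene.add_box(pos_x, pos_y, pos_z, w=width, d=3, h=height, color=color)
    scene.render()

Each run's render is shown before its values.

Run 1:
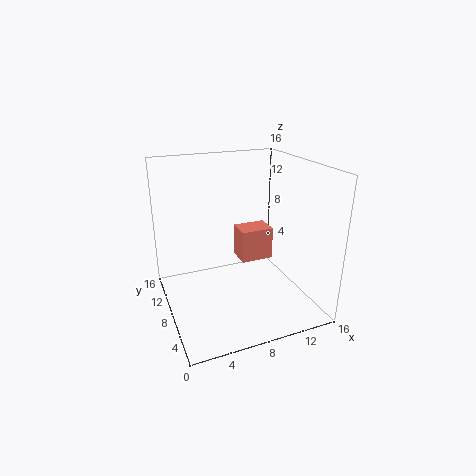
pos_x = 9.5
pos_y = 10
pos_z = 3.5
width = 4
height = 4
color = 'salmon'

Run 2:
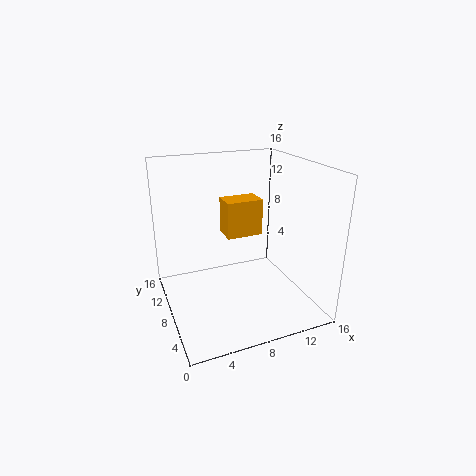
pos_x = 8
pos_y = 11
pos_z = 6.5
width = 4.5
height = 4.5
color = 'orange'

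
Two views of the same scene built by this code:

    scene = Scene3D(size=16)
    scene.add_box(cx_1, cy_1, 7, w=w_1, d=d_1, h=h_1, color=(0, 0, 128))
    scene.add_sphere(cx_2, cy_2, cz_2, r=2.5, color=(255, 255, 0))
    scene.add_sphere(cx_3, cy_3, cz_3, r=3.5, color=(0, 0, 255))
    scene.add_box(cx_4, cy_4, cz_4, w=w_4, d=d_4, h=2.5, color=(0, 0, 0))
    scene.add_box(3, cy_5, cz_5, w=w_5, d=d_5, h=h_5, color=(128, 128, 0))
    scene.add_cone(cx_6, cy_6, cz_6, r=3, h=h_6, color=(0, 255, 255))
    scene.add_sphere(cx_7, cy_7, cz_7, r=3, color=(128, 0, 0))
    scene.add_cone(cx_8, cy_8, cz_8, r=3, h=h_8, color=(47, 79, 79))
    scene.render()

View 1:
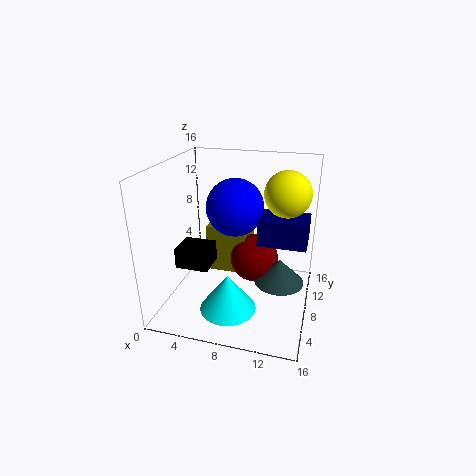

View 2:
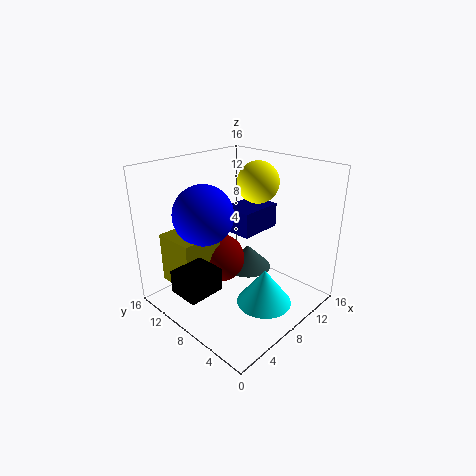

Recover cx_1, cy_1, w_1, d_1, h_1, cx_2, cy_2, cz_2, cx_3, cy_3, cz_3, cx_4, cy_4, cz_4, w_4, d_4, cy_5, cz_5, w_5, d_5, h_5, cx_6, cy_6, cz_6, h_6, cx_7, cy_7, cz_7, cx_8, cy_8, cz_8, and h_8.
cx_1 = 10, cy_1 = 8.5, w_1 = 5.5, d_1 = 4, h_1 = 3, cx_2 = 13, cy_2 = 9.5, cz_2 = 13, cx_3 = 6.5, cy_3 = 12, cz_3 = 10, cx_4 = 0.5, cy_4 = 7, cz_4 = 3.5, w_4 = 4, d_4 = 3.5, cy_5 = 11, cz_5 = 1.5, w_5 = 5, d_5 = 5, h_5 = 6, cx_6 = 8, cy_6 = 4, cz_6 = 1.5, h_6 = 4, cx_7 = 9, cy_7 = 12, cz_7 = 3.5, cx_8 = 12.5, cy_8 = 10.5, cz_8 = 1.5, h_8 = 3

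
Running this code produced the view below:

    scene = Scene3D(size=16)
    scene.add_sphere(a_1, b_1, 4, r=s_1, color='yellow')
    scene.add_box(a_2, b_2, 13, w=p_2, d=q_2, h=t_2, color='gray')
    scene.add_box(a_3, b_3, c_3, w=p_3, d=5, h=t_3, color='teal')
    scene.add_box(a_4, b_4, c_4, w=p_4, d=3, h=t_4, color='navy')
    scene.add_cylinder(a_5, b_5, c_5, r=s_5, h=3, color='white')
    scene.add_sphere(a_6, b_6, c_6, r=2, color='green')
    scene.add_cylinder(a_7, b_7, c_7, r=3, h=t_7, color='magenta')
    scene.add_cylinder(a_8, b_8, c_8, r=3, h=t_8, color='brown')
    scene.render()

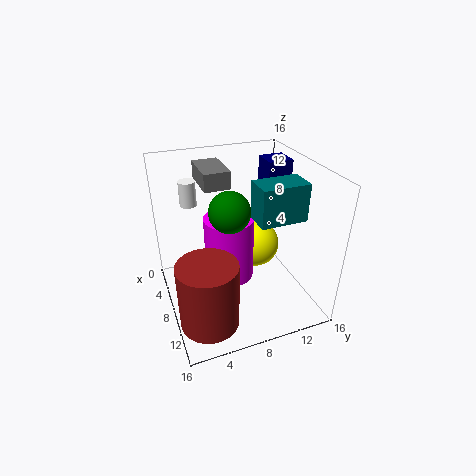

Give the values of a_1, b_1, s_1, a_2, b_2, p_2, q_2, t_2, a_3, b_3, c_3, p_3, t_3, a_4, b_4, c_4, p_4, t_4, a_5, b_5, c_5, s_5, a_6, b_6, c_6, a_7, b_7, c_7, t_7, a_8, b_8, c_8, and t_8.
a_1 = 4; b_1 = 12; s_1 = 3; a_2 = 1; b_2 = 5; p_2 = 5; q_2 = 3; t_2 = 2; a_3 = 9; b_3 = 9; c_3 = 11; p_3 = 3; t_3 = 4; a_4 = 2; b_4 = 13; c_4 = 12; p_4 = 3; t_4 = 3; a_5 = 2; b_5 = 4; c_5 = 10; s_5 = 1; a_6 = 11; b_6 = 6; c_6 = 13; a_7 = 5; b_7 = 8; c_7 = 1; t_7 = 8; a_8 = 13; b_8 = 3; c_8 = 2; t_8 = 7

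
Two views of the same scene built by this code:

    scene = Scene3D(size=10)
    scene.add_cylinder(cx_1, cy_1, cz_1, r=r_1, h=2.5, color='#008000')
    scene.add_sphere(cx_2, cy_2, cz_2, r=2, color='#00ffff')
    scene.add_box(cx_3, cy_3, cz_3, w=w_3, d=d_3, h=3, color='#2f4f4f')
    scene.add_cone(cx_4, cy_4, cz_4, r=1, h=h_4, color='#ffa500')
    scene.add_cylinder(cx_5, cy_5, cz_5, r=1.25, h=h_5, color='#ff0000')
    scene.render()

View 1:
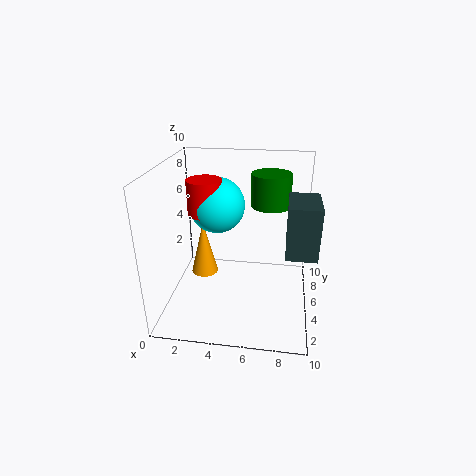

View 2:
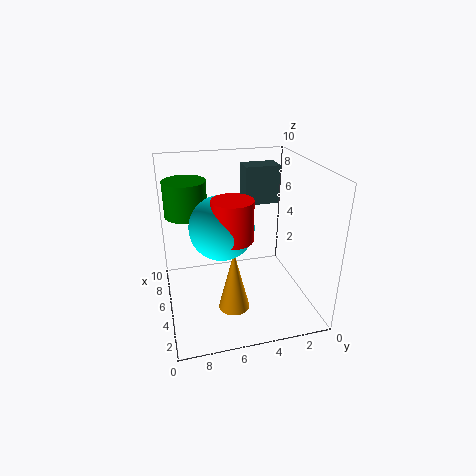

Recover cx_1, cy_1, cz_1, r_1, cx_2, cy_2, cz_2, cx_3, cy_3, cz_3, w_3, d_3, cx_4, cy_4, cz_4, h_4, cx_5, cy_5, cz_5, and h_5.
cx_1 = 7
cy_1 = 8.25
cz_1 = 6.25
r_1 = 1.5
cx_2 = 3.25
cy_2 = 6.5
cz_2 = 6.75
cx_3 = 8.25
cy_3 = 0.75
cz_3 = 6
w_3 = 1.75
d_3 = 2.75
cx_4 = 2.25
cy_4 = 6
cz_4 = 1.5
h_4 = 4
cx_5 = 2.5
cy_5 = 6
cz_5 = 6.25
h_5 = 2.5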